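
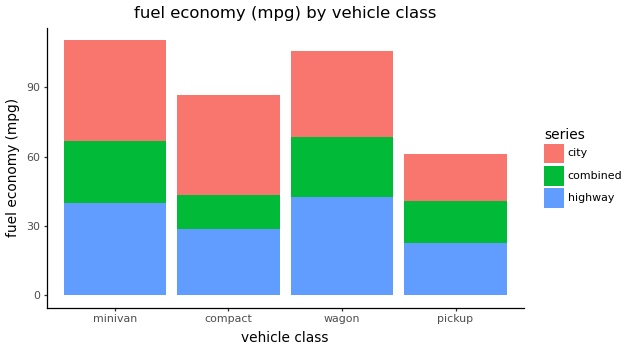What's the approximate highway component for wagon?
highway top ≈ 40, bottom ≈ 0; segment ≈ 40.

≈ 40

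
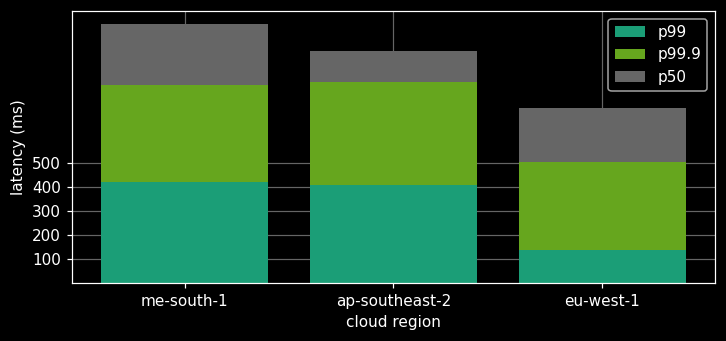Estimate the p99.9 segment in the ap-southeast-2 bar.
p99.9 top ≈ 800, bottom ≈ 400; segment ≈ 400.

≈ 400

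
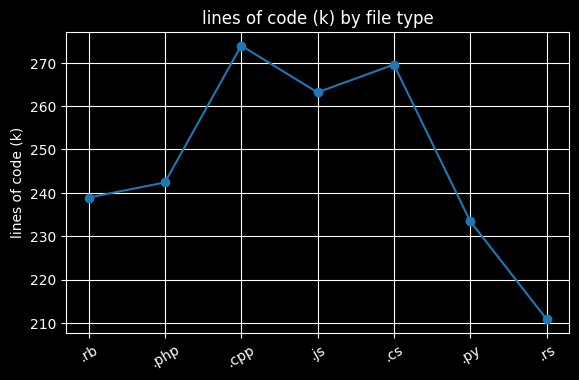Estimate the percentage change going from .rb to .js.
.rb ≈ 240, .js ≈ 260; (260 − 240) / 240 ≈ +8.3%.

≈ +8.3%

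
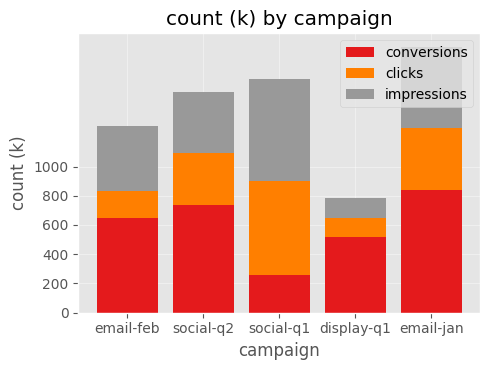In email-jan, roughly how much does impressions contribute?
≈ 600

impressions top ≈ 1800, bottom ≈ 1200; segment ≈ 600.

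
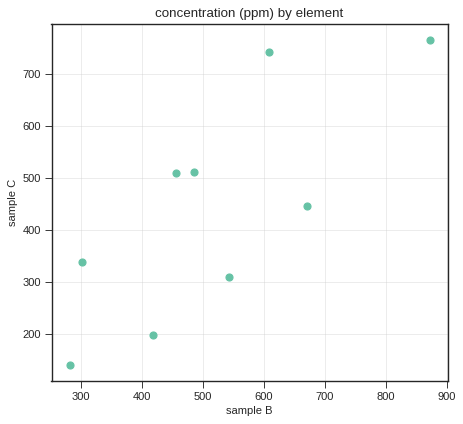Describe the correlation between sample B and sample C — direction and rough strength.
positive, strong

Points are positively correlated; strong (|r| ≈ 0.8).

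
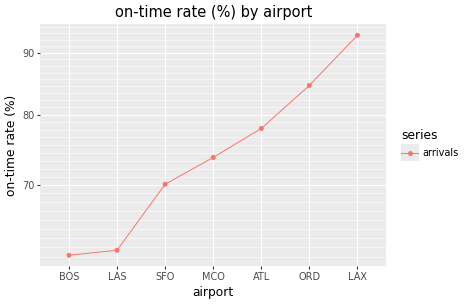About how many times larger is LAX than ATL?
LAX ≈ 95, ATL ≈ 80; 95/80 ≈ 1.19.

≈ 1.19×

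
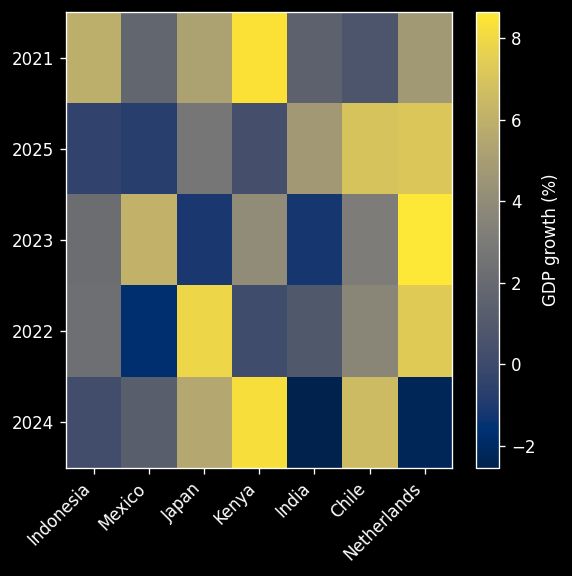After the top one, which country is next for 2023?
Top 3 for 2023: Netherlands ≈ 9, Mexico ≈ 6, Kenya ≈ 4.

Mexico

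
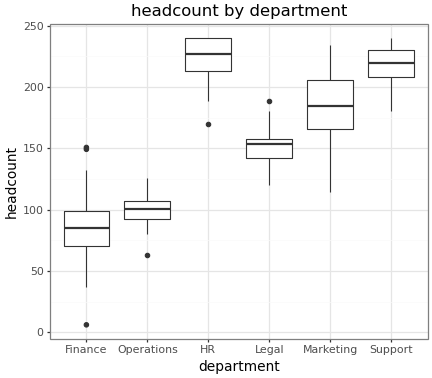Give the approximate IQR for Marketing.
≈ 40

Q3 ≈ 200, Q1 ≈ 160; IQR ≈ 40.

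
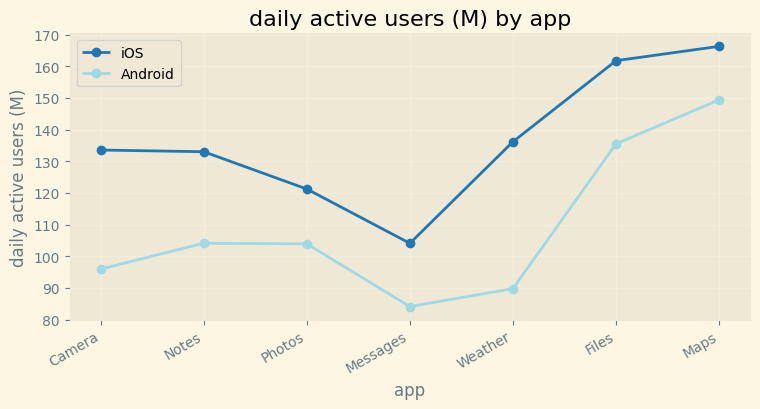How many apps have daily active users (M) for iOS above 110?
Above 110: Camera, Notes, Photos, Weather, Files, Maps.

6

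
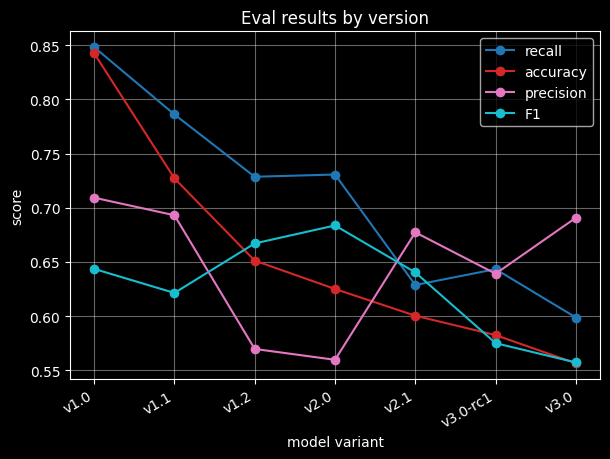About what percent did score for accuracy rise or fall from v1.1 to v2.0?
≈ -13.3%

v1.1 ≈ 0.75, v2.0 ≈ 0.65; (0.65 − 0.75) / 0.75 ≈ -13.3%.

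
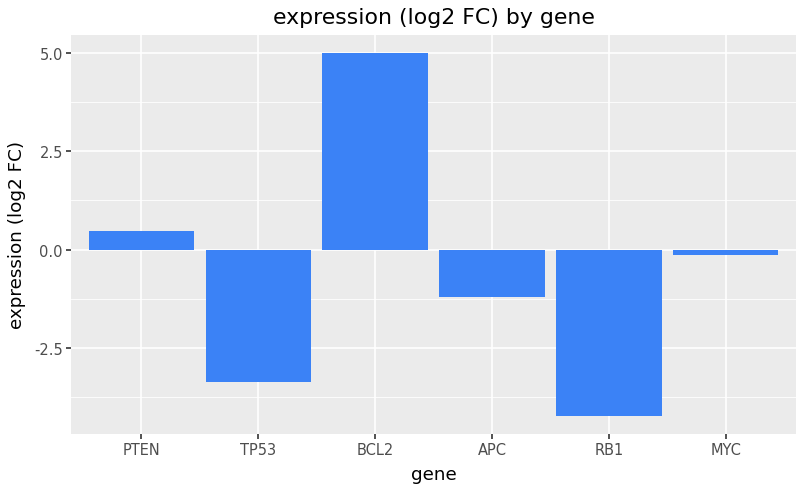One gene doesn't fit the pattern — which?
BCL2

BCL2 ≈ 5; the rest sit between ≈ -4 and ≈ 0.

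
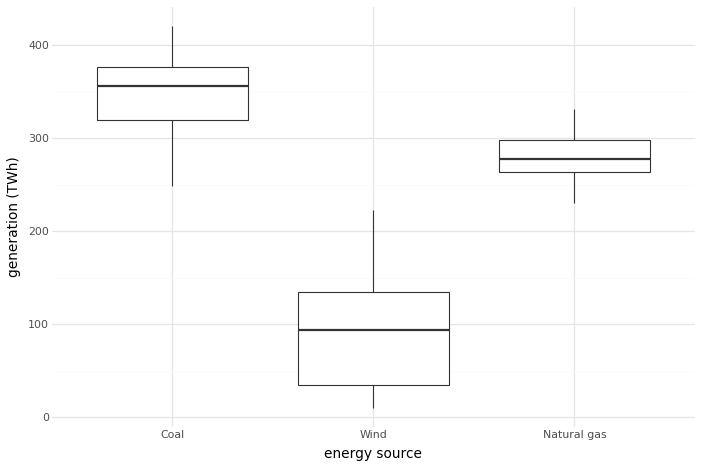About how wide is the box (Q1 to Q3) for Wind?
Q3 ≈ 125, Q1 ≈ 25; IQR ≈ 100.

≈ 100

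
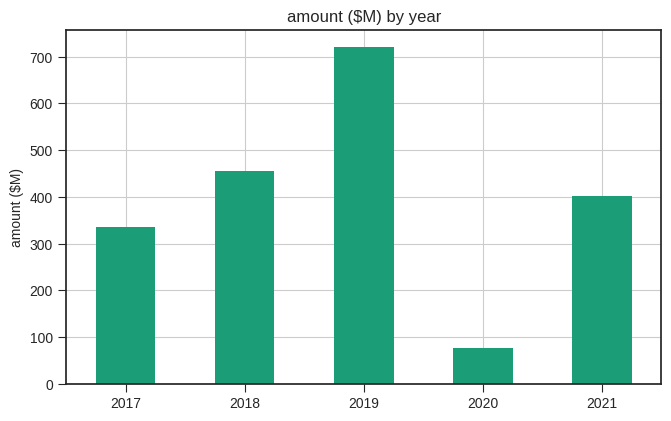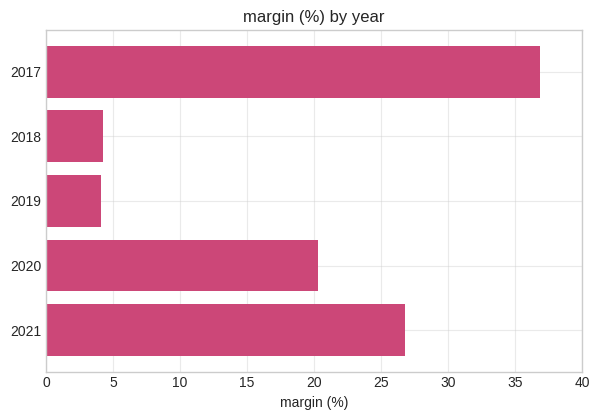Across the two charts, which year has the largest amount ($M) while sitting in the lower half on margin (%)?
2019

Chart 2 median margin (%) ≈ 20; below-median years: 2018, 2019. Among those, 2019 has the highest amount ($M) (≈ 700).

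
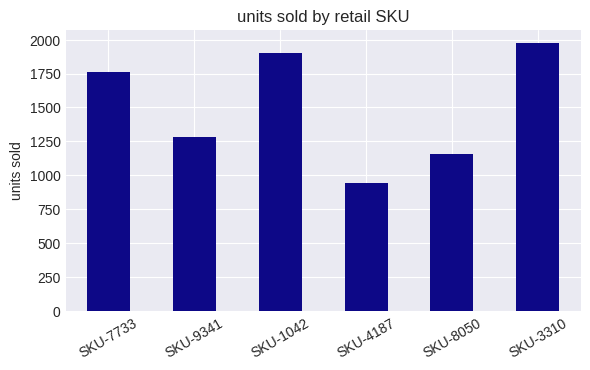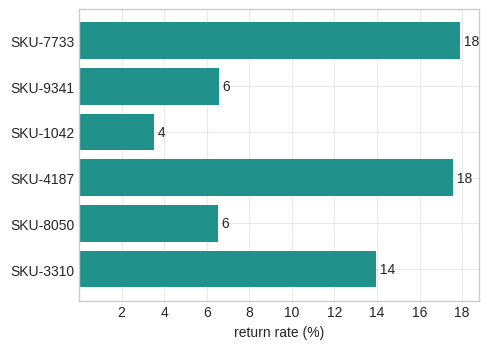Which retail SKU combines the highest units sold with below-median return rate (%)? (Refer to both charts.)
SKU-1042

Chart 2 median return rate (%) ≈ 10; below-median retail SKUs: SKU-9341, SKU-1042, SKU-8050. Among those, SKU-1042 has the highest units sold (≈ 2000).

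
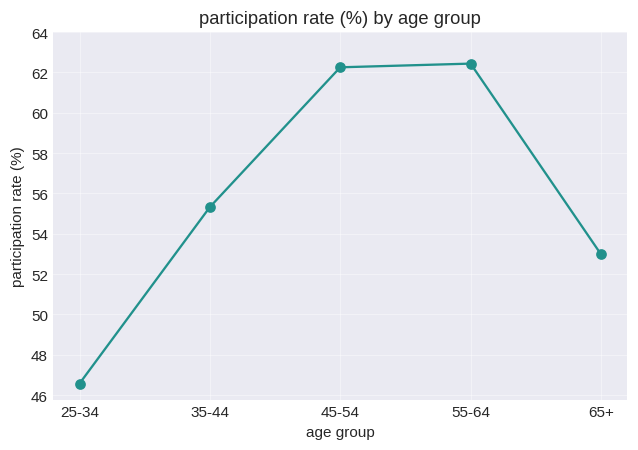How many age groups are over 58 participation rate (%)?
Above 58: 45-54, 55-64.

2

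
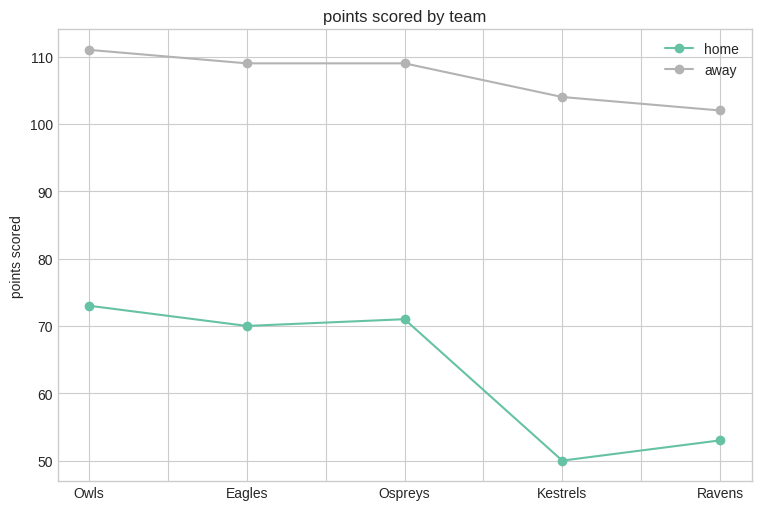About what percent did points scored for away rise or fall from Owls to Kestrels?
≈ -9.1%

Owls ≈ 110, Kestrels ≈ 100; (100 − 110) / 110 ≈ -9.1%.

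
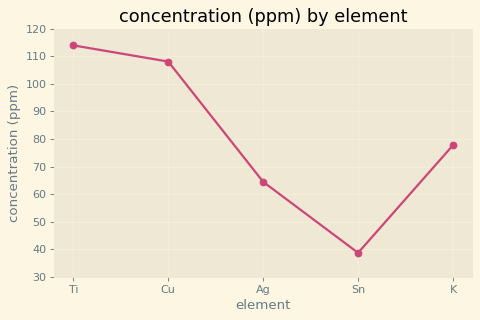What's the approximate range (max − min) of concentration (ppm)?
≈ 70

Max Ti ≈ 110, min Sn ≈ 40; range ≈ 70.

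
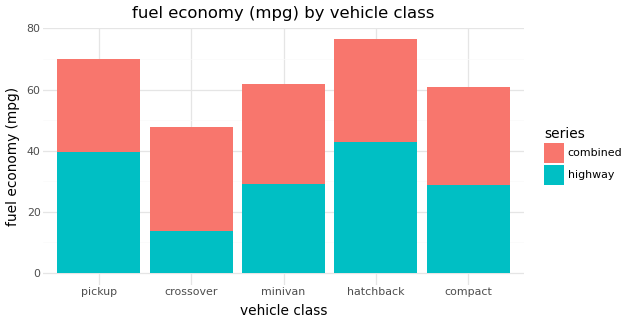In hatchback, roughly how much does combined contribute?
combined top ≈ 80, bottom ≈ 40; segment ≈ 40.

≈ 40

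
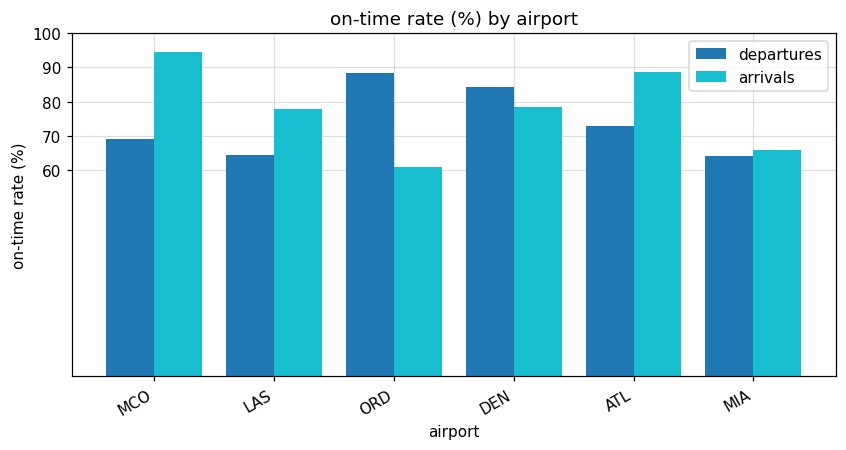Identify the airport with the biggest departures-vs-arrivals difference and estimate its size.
ORD: departures ≈ 90, arrivals ≈ 60 → gap ≈ 30. Next-largest (MCO) is only ≈ 20.

ORD, ≈ 30 %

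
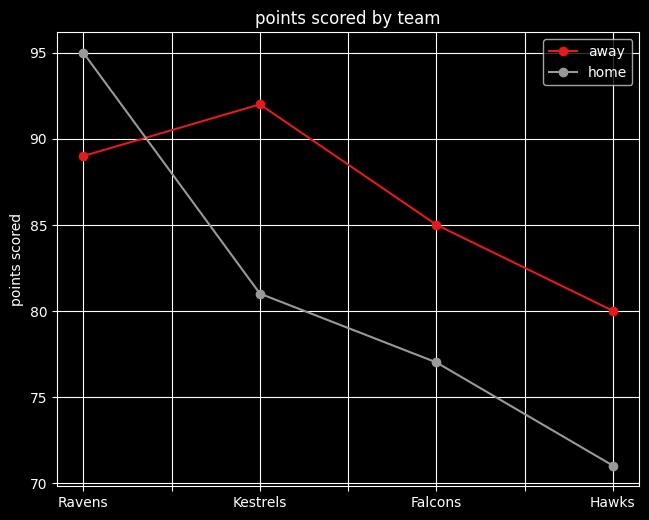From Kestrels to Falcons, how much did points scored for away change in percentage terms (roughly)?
Kestrels ≈ 92, Falcons ≈ 84; (84 − 92) / 92 ≈ -8.7%.

≈ -8.7%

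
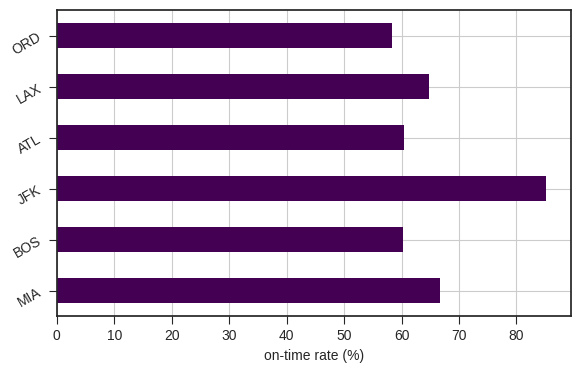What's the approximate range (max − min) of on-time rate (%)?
Max JFK ≈ 90, min ORD ≈ 60; range ≈ 30.

≈ 30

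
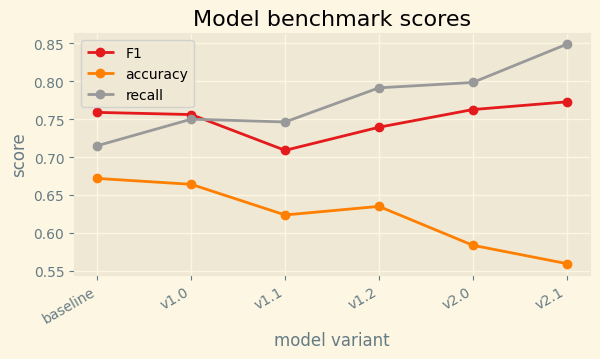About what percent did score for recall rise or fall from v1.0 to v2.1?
≈ +13.3%

v1.0 ≈ 0.75, v2.1 ≈ 0.85; (0.85 − 0.75) / 0.75 ≈ +13.3%.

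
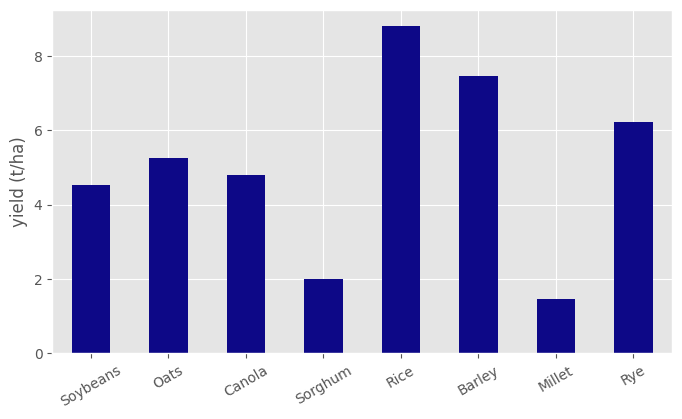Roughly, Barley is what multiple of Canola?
≈ 1.4×

Barley ≈ 7, Canola ≈ 5; 7/5 ≈ 1.4.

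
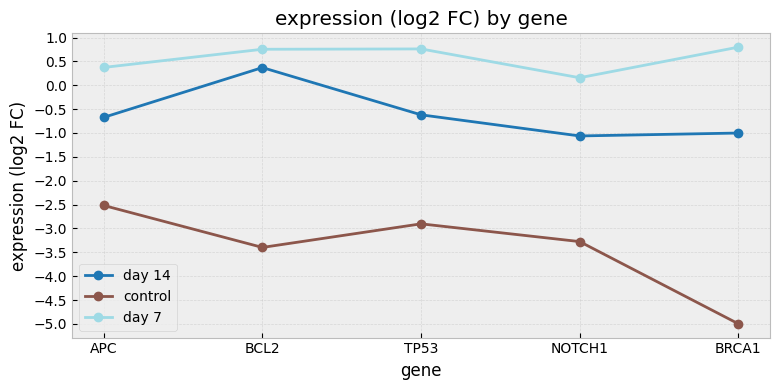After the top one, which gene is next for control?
Top 3 for control: APC ≈ -2.5, TP53 ≈ -3.0, NOTCH1 ≈ -3.5.

TP53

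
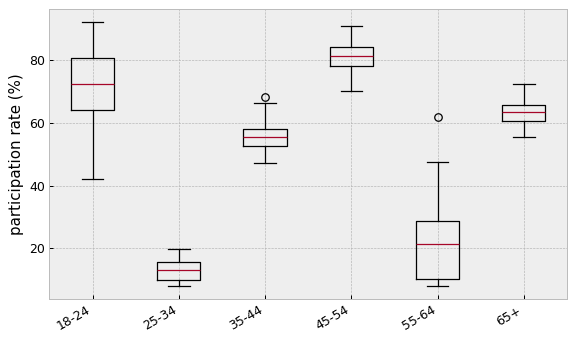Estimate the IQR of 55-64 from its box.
≈ 20

Q3 ≈ 30, Q1 ≈ 10; IQR ≈ 20.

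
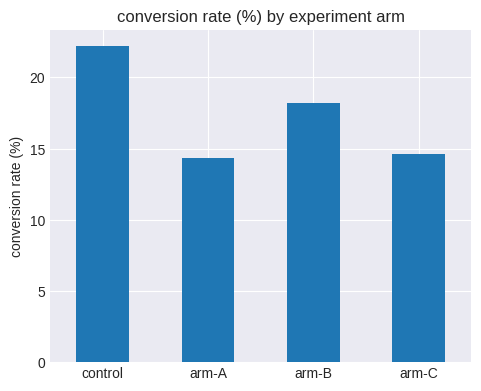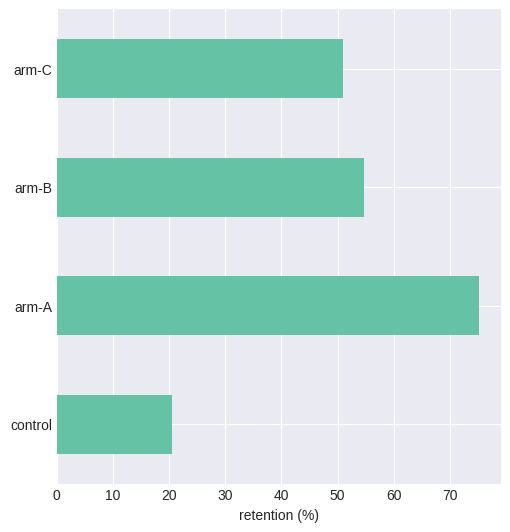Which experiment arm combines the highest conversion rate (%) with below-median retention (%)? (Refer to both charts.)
control

Chart 2 median retention (%) ≈ 50; below-median experiment arms: control, arm-C. Among those, control has the highest conversion rate (%) (≈ 20).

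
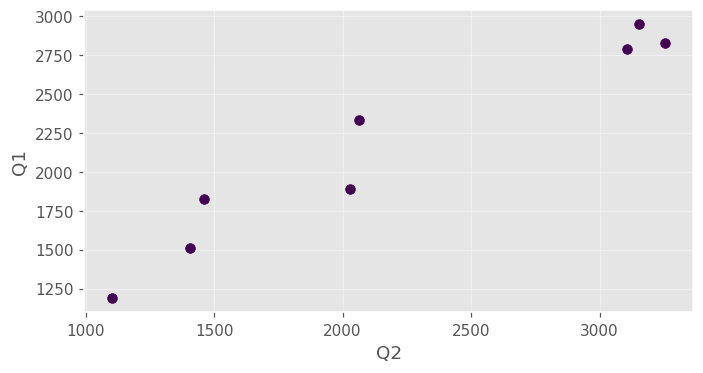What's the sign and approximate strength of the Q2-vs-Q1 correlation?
positive, strong

Points are positively correlated; strong (|r| ≈ 1.0).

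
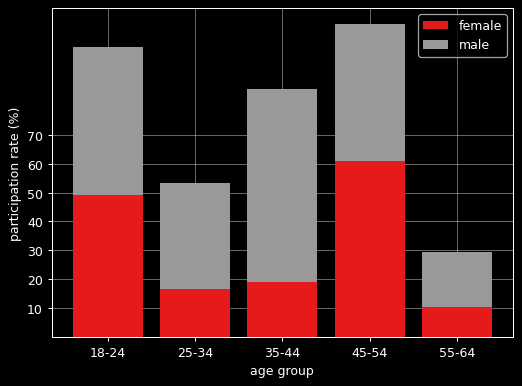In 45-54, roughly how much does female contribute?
≈ 60

female top ≈ 60, bottom ≈ 0; segment ≈ 60.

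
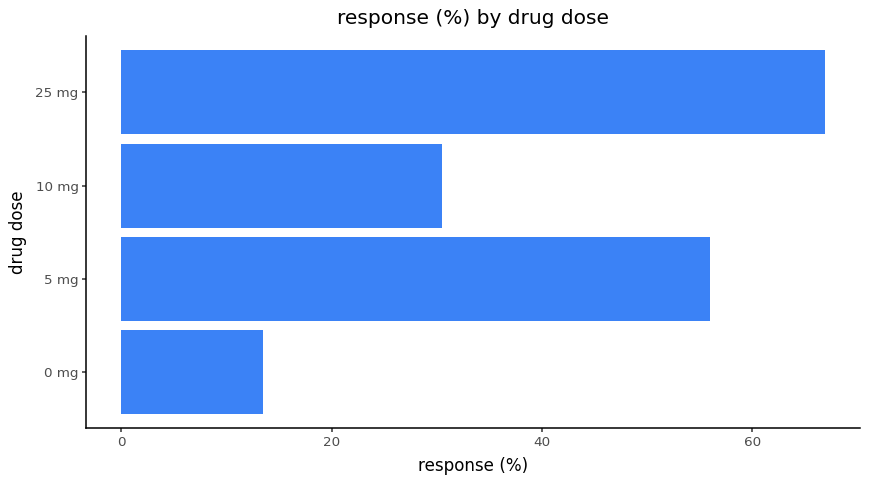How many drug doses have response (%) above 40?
Above 40: 5 mg, 25 mg.

2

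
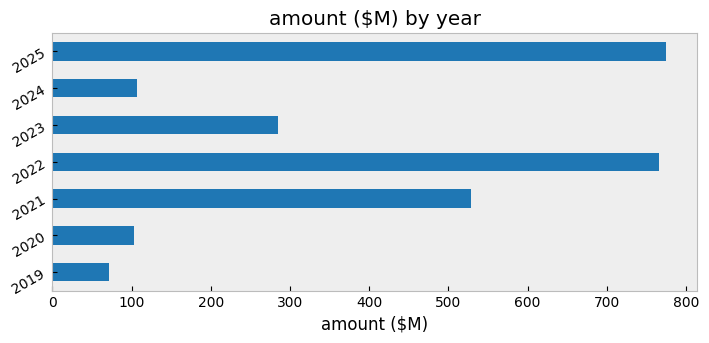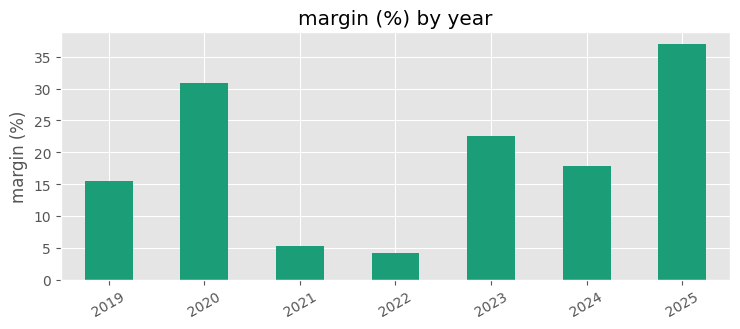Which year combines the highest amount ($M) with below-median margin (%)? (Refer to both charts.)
Chart 2 median margin (%) ≈ 20; below-median years: 2019, 2021, 2022. Among those, 2022 has the highest amount ($M) (≈ 800).

2022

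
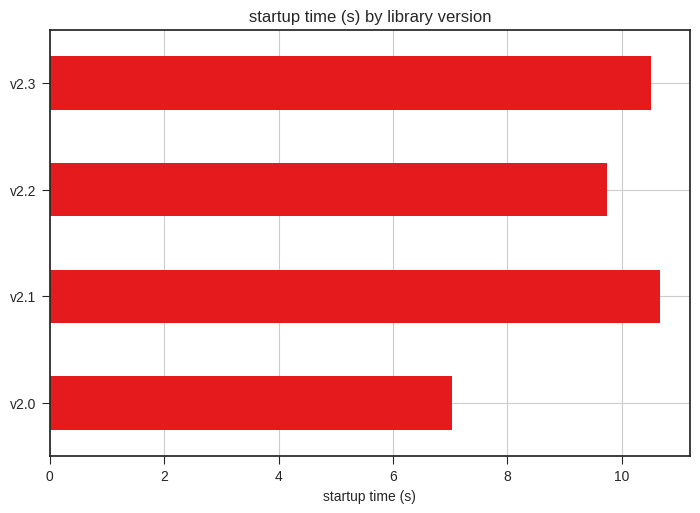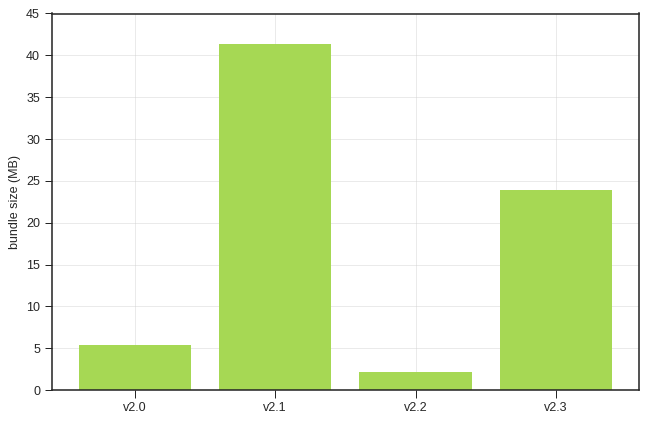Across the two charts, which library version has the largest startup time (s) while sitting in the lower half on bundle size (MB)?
v2.2

Chart 2 median bundle size (MB) ≈ 15; below-median library versions: v2.0, v2.2. Among those, v2.2 has the highest startup time (s) (≈ 10).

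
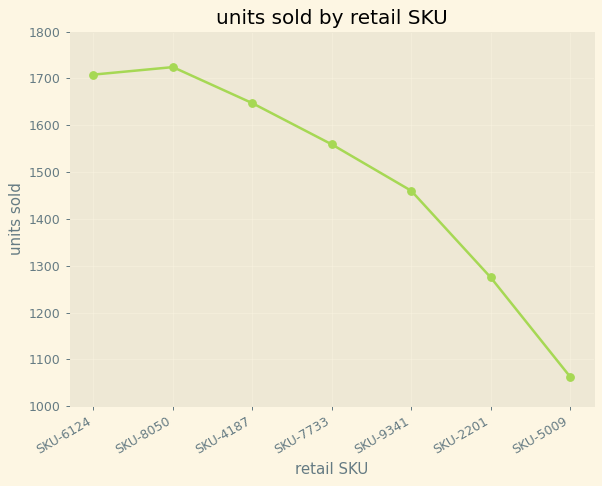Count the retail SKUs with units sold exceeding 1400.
Above 1400: SKU-6124, SKU-8050, SKU-4187, SKU-7733, SKU-9341.

5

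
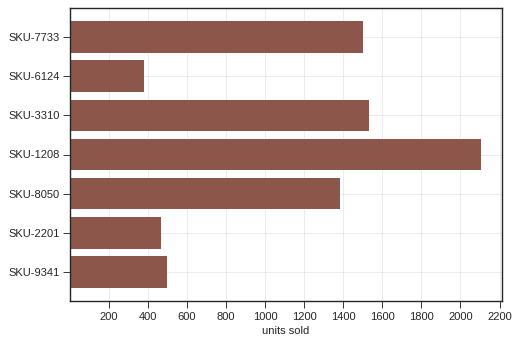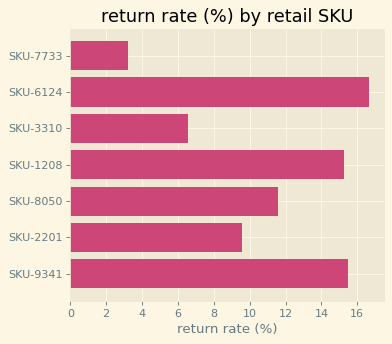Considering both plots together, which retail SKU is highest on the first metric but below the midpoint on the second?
SKU-3310

Chart 2 median return rate (%) ≈ 12; below-median retail SKUs: SKU-7733, SKU-3310, SKU-2201. Among those, SKU-3310 has the highest units sold (≈ 1600).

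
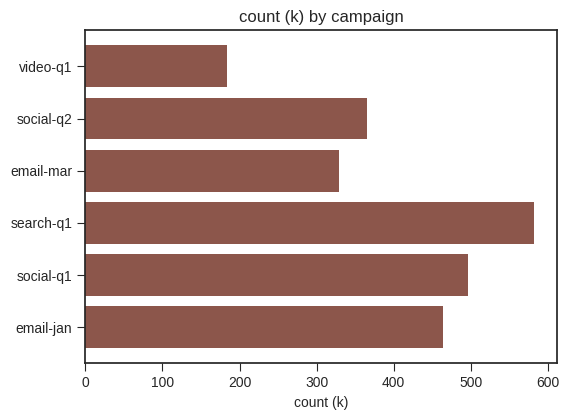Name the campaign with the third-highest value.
Top 4: search-q1 ≈ 600, social-q1 ≈ 500, email-jan ≈ 450, social-q2 ≈ 350.

email-jan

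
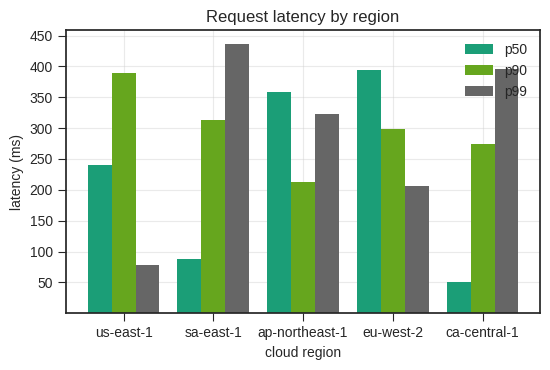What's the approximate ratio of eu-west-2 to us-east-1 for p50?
eu-west-2 ≈ 400, us-east-1 ≈ 250; 400/250 ≈ 1.6.

≈ 1.6×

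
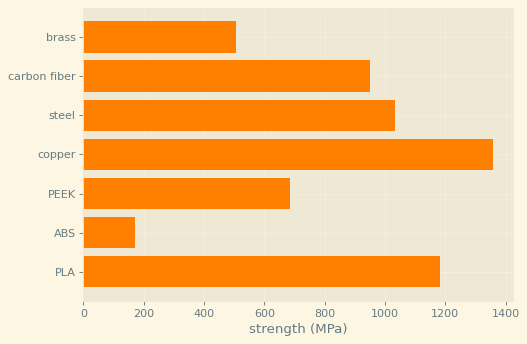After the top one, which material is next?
Top 3: copper ≈ 1400, PLA ≈ 1200, steel ≈ 1000.

PLA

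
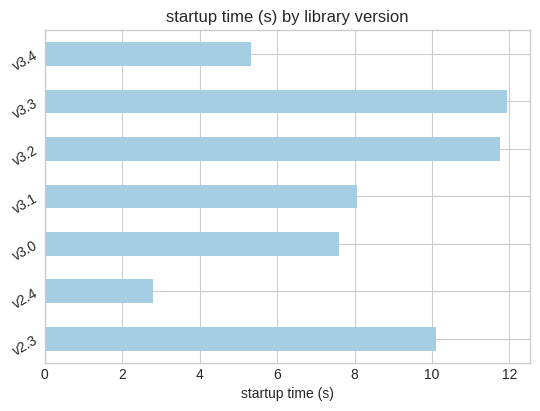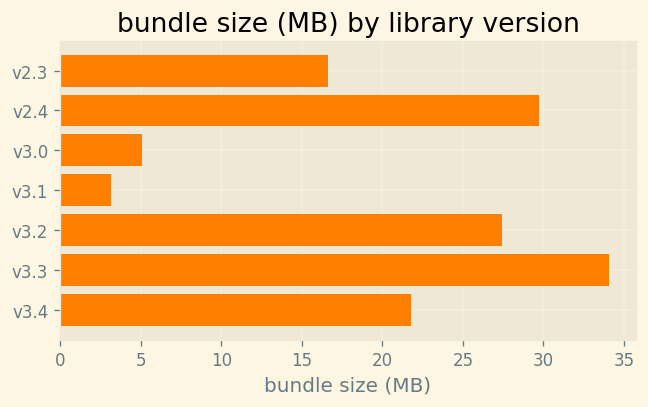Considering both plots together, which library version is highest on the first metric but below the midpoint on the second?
Chart 2 median bundle size (MB) ≈ 20; below-median library versions: v2.3, v3.0, v3.1. Among those, v2.3 has the highest startup time (s) (≈ 10).

v2.3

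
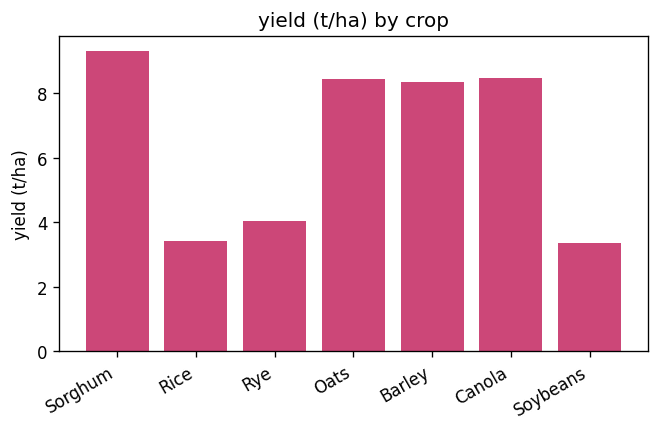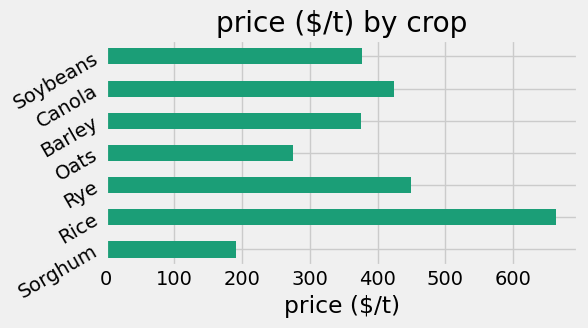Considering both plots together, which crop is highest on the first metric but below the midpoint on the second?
Chart 2 median price ($/t) ≈ 400; below-median crops: Sorghum, Oats, Barley. Among those, Sorghum has the highest yield (t/ha) (≈ 9).

Sorghum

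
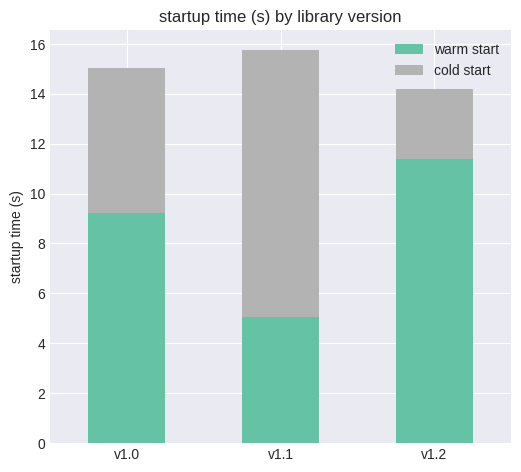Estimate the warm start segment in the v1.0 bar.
≈ 10

warm start top ≈ 10, bottom ≈ 0; segment ≈ 10.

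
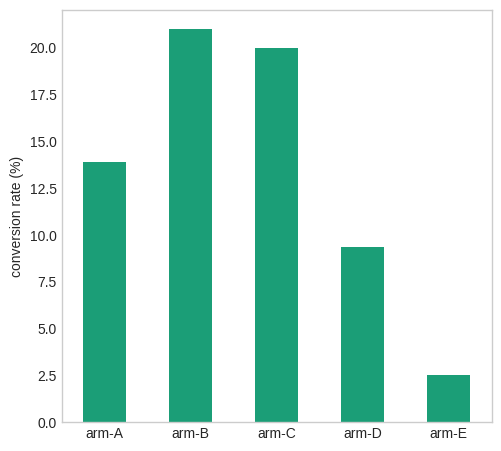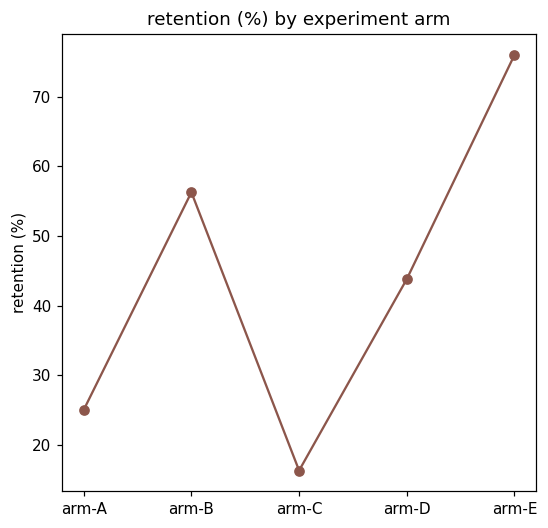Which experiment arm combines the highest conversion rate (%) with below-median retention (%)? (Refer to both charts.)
arm-C

Chart 2 median retention (%) ≈ 40; below-median experiment arms: arm-A, arm-C. Among those, arm-C has the highest conversion rate (%) (≈ 20).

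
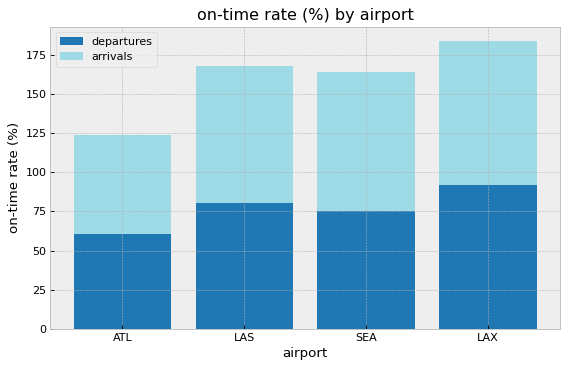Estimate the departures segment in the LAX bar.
≈ 100

departures top ≈ 100, bottom ≈ 0; segment ≈ 100.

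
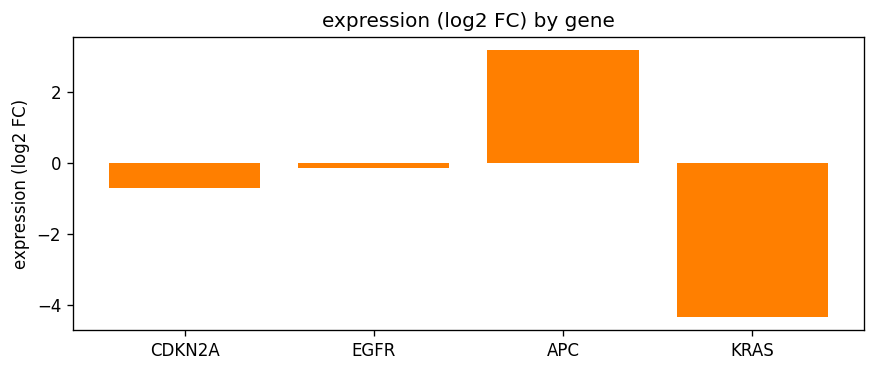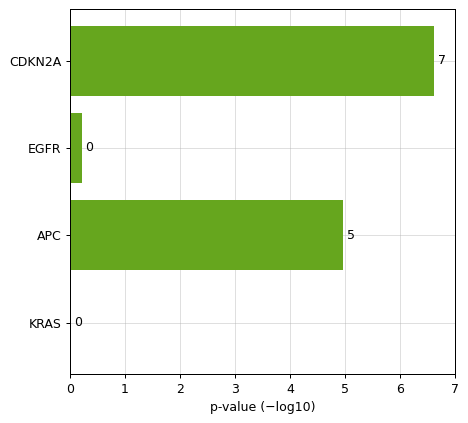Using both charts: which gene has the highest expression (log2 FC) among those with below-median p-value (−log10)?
EGFR

Chart 2 median p-value (−log10) ≈ 3; below-median genes: EGFR, KRAS. Among those, EGFR has the highest expression (log2 FC) (≈ 0).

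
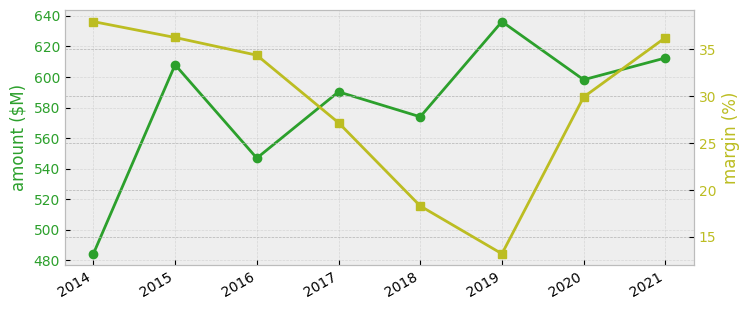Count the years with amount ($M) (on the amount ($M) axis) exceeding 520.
7

Above 520: 2015, 2016, 2017, 2018, 2019, 2020, 2021.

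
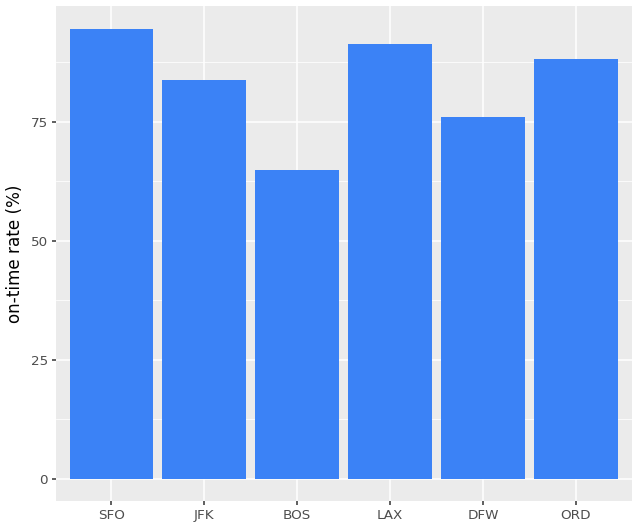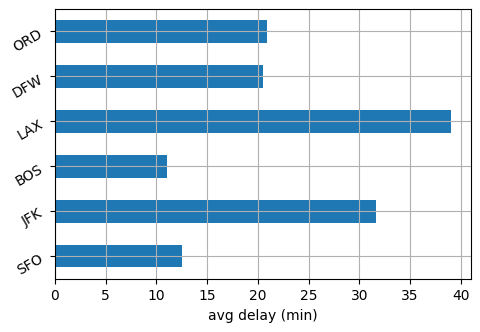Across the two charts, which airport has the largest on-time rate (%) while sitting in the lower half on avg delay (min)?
SFO

Chart 2 median avg delay (min) ≈ 20; below-median airports: SFO, BOS, DFW. Among those, SFO has the highest on-time rate (%) (≈ 90).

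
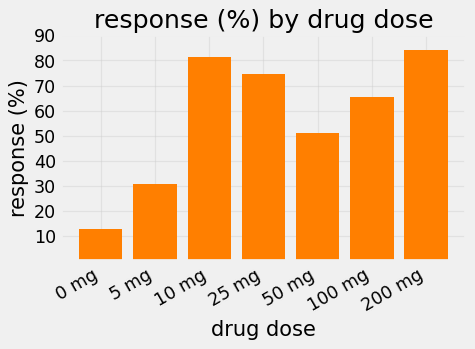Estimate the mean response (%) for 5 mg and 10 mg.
(30 + 80) / 2 ≈ 55.

≈ 55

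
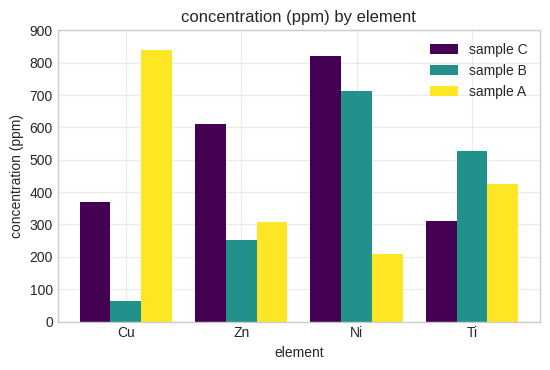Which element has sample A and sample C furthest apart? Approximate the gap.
Ni, ≈ 600 ppm

Ni: sample A ≈ 200, sample C ≈ 800 → gap ≈ 600. Next-largest (Cu) is only ≈ 400.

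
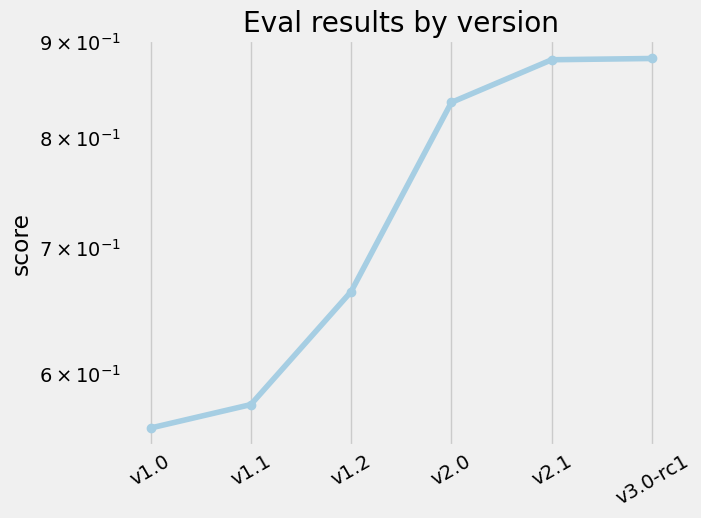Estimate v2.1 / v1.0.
v2.1 ≈ 0.90, v1.0 ≈ 0.55; 0.90/0.55 ≈ 1.64.

≈ 1.64×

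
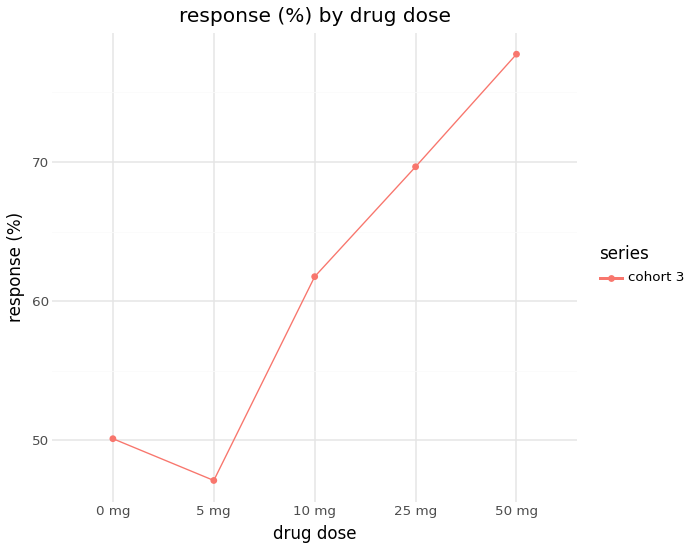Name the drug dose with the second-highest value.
Top 3: 50 mg ≈ 80, 25 mg ≈ 70, 10 mg ≈ 60.

25 mg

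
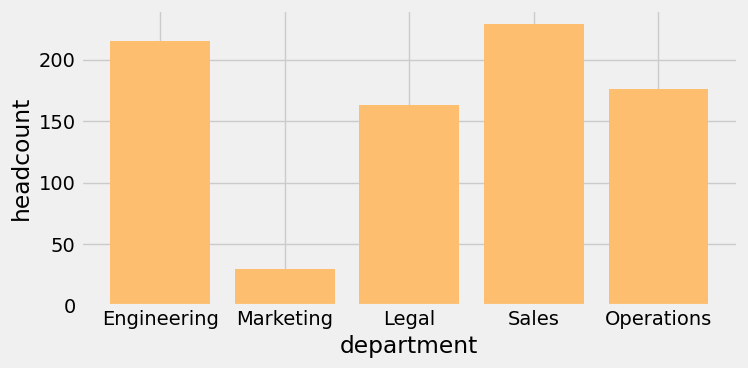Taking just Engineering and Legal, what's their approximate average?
≈ 190

(220 + 160) / 2 ≈ 190.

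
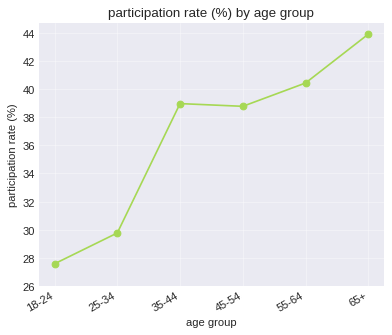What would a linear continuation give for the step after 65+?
≈ 47

Last three: 38, 40, 44 → slope ≈ 3/step → next ≈ 47.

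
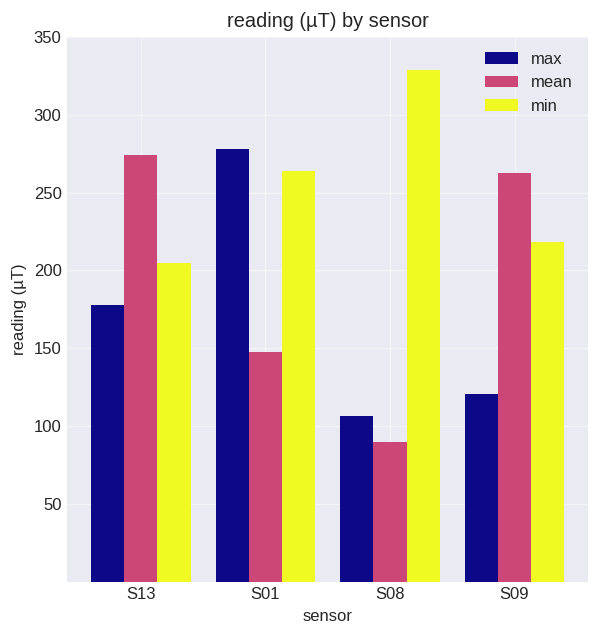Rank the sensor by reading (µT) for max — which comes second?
Top 3 for max: S01 ≈ 300, S13 ≈ 200, S09 ≈ 100.

S13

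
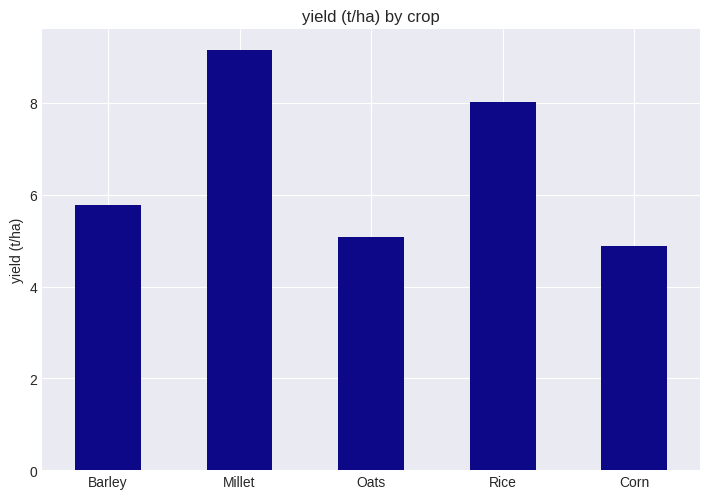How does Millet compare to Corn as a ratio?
≈ 1.8×

Millet ≈ 9, Corn ≈ 5; 9/5 ≈ 1.8.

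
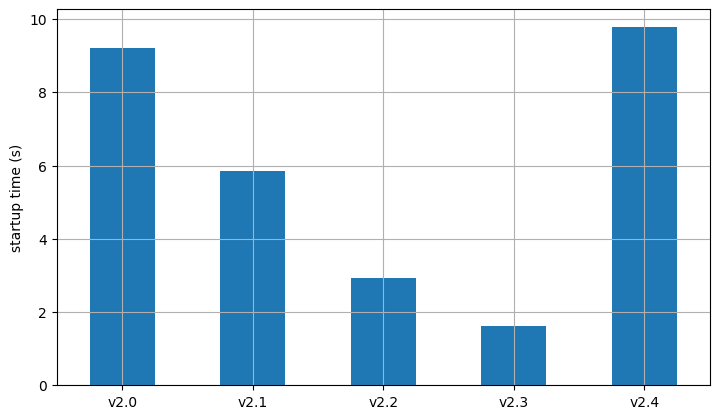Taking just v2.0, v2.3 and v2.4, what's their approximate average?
≈ 7

(9 + 2 + 10) / 3 ≈ 7.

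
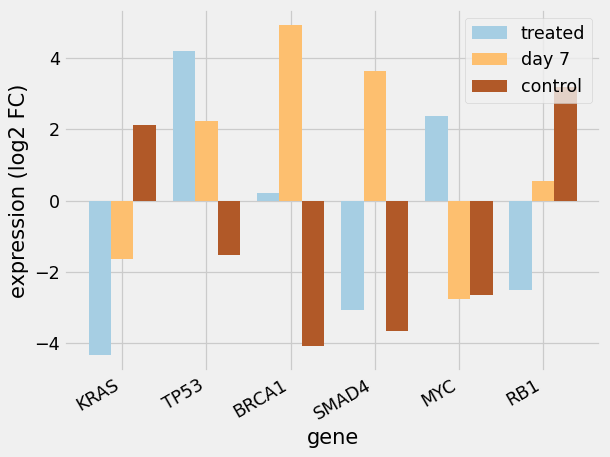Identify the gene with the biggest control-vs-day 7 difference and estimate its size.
BRCA1: control ≈ -4, day 7 ≈ 5 → gap ≈ 9. Next-largest (SMAD4) is only ≈ 8.

BRCA1, ≈ 9 log2 FC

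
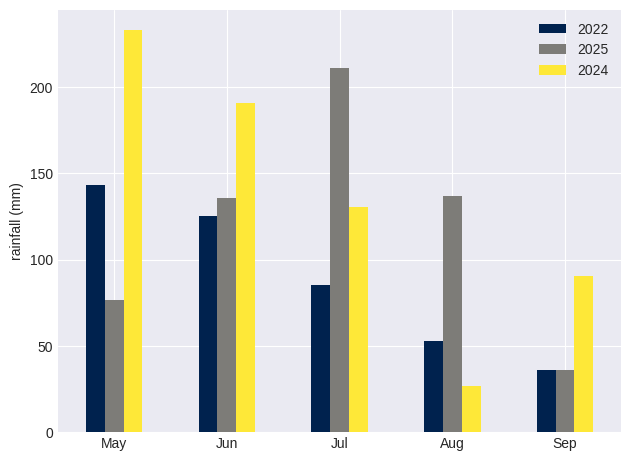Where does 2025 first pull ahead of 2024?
Jun: 2025 ≈ 140 vs 2024 ≈ 200 (not yet); Jul: 2025 ≈ 220 vs 2024 ≈ 140 (first crossover).

Jul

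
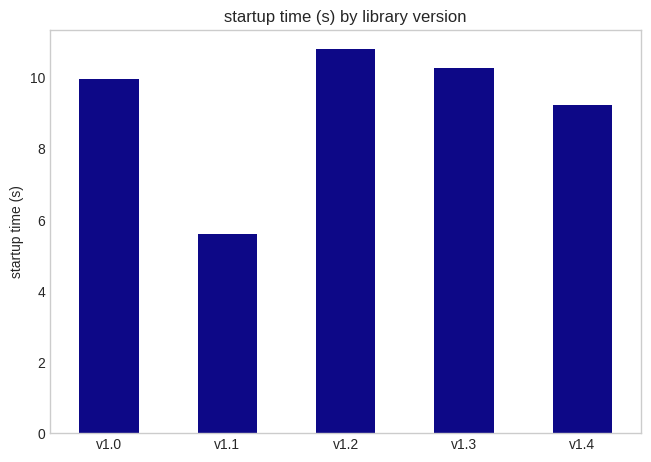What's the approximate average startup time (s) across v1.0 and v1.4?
(10 + 9) / 2 ≈ 10.

≈ 10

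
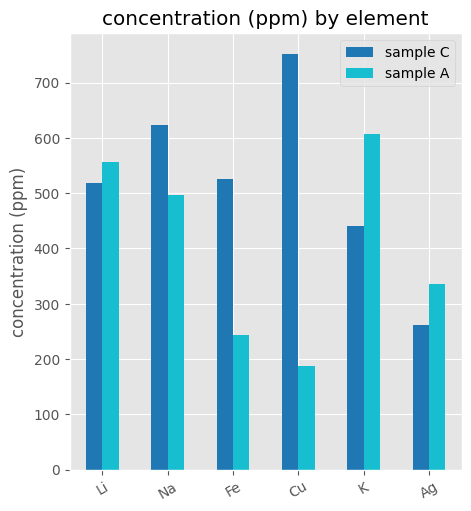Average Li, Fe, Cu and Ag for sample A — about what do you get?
≈ 325

(600 + 200 + 200 + 300) / 4 ≈ 325.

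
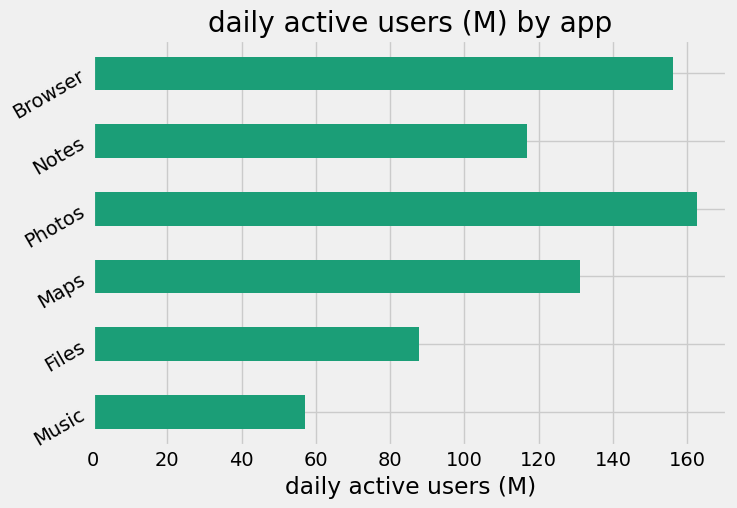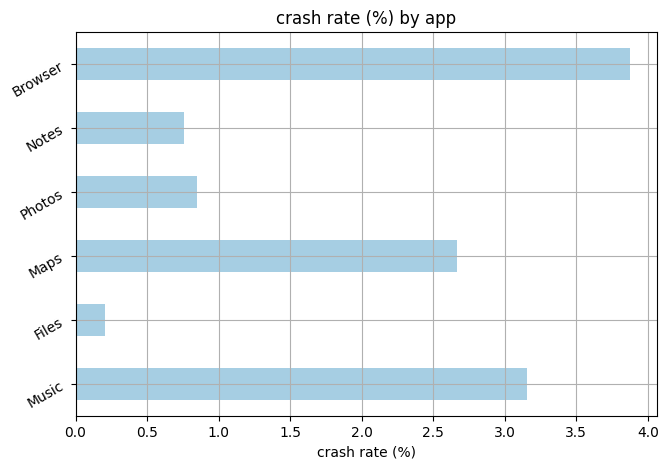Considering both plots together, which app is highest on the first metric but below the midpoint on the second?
Photos

Chart 2 median crash rate (%) ≈ 2; below-median apps: Files, Photos, Notes. Among those, Photos has the highest daily active users (M) (≈ 160).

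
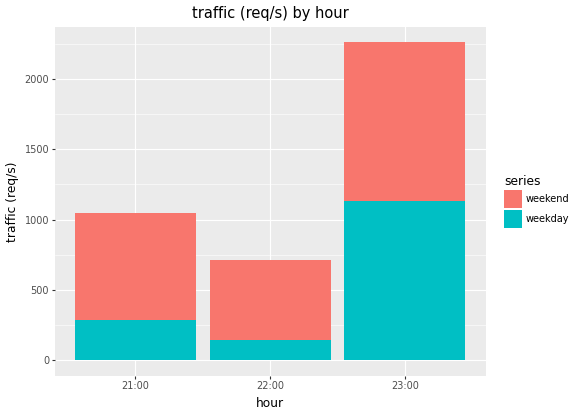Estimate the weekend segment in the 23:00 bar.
weekend top ≈ 2200, bottom ≈ 1200; segment ≈ 1000.

≈ 1000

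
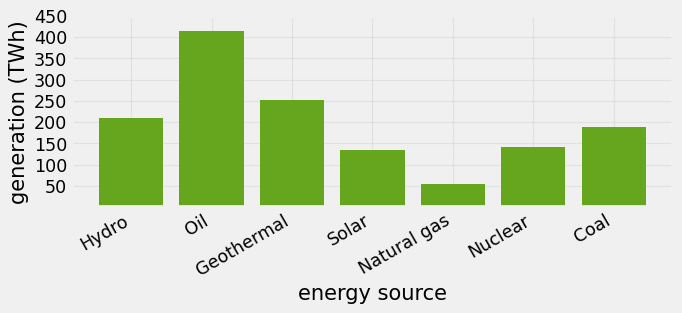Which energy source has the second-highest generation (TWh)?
Geothermal

Top 3: Oil ≈ 400, Geothermal ≈ 250, Hydro ≈ 200.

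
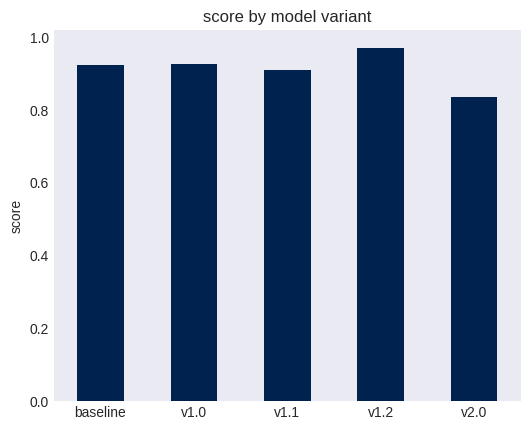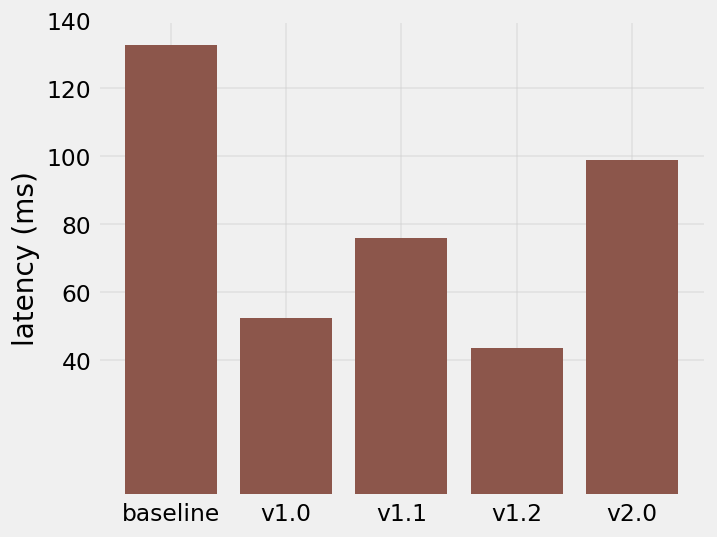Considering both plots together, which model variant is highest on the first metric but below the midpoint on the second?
Chart 2 median latency (ms) ≈ 80; below-median model variants: v1.0, v1.2. Among those, v1.2 has the highest score (≈ 1).

v1.2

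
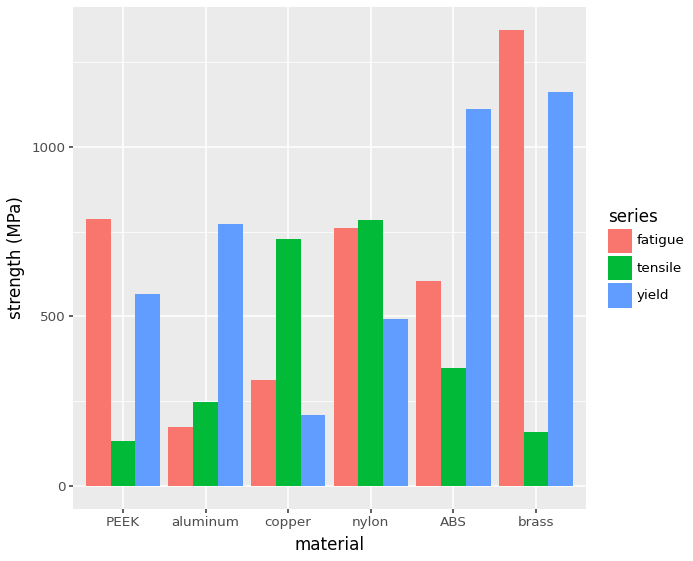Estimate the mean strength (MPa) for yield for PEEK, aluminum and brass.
(600 + 800 + 1200) / 3 ≈ 867.

≈ 867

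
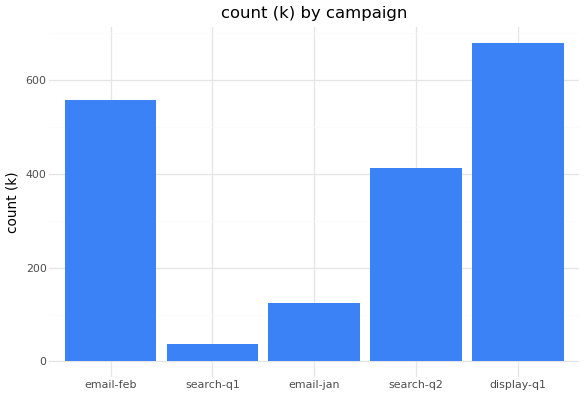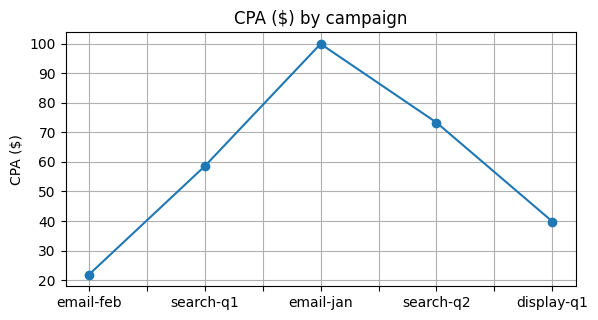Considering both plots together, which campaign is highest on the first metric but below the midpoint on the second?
display-q1

Chart 2 median CPA ($) ≈ 60; below-median campaigns: email-feb, display-q1. Among those, display-q1 has the highest count (k) (≈ 700).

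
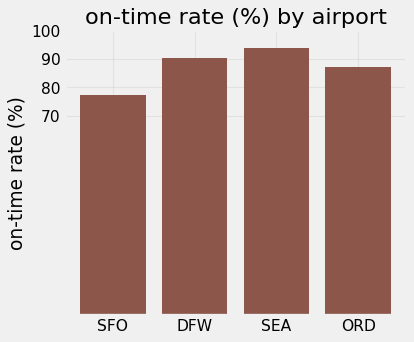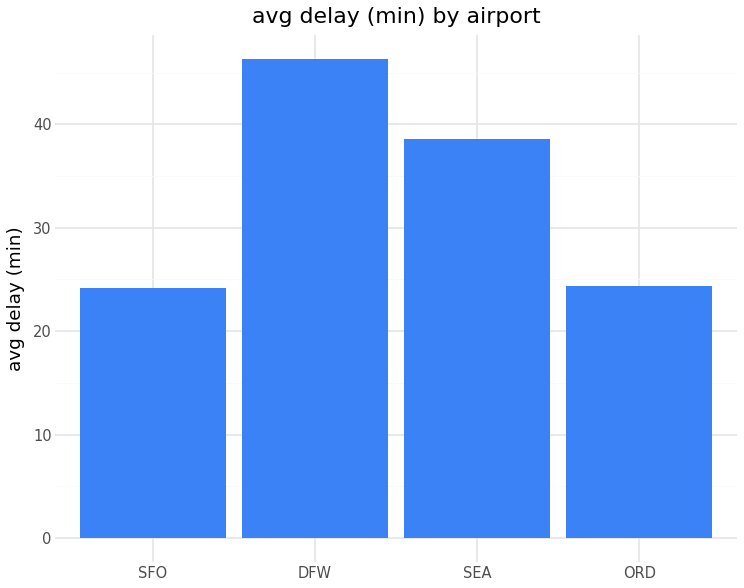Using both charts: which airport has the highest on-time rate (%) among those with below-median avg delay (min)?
ORD

Chart 2 median avg delay (min) ≈ 30; below-median airports: SFO, ORD. Among those, ORD has the highest on-time rate (%) (≈ 90).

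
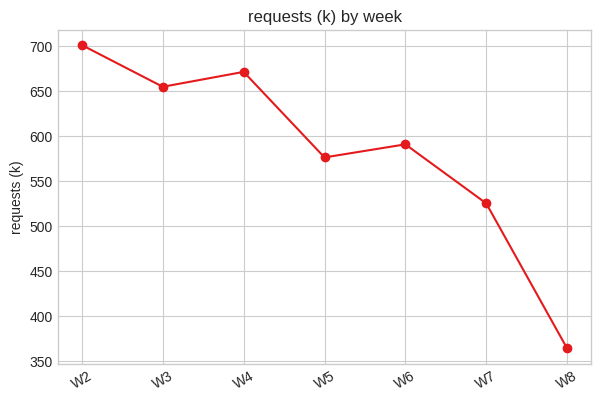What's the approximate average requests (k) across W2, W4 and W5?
(700 + 650 + 600) / 3 ≈ 650.

≈ 650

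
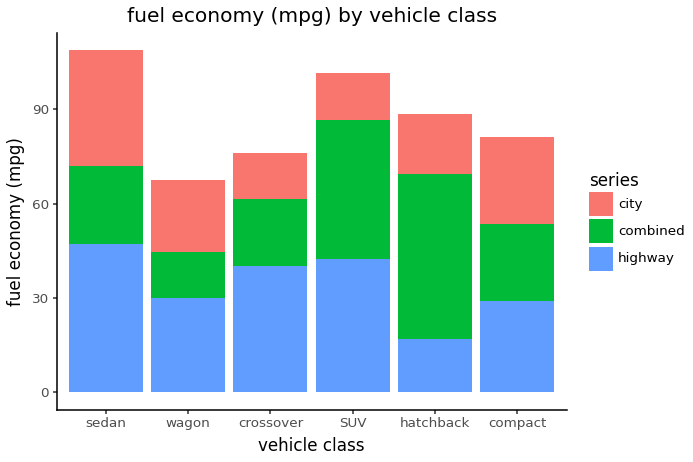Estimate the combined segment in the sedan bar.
combined top ≈ 70, bottom ≈ 50; segment ≈ 20.

≈ 20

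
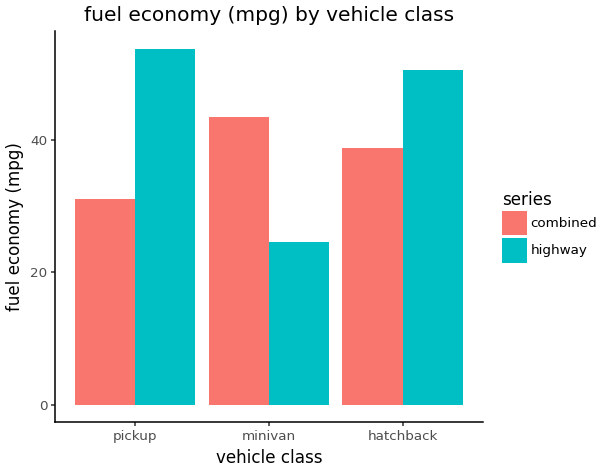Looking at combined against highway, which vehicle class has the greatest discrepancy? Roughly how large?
pickup: combined ≈ 30, highway ≈ 55 → gap ≈ 25. Next-largest (minivan) is only ≈ 20.

pickup, ≈ 25 mpg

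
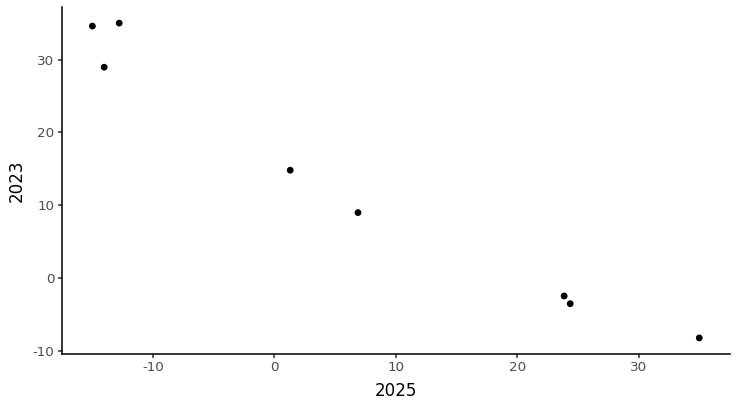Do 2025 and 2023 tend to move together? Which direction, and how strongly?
negative, strong

Points are negatively correlated; strong (|r| ≈ 1.0).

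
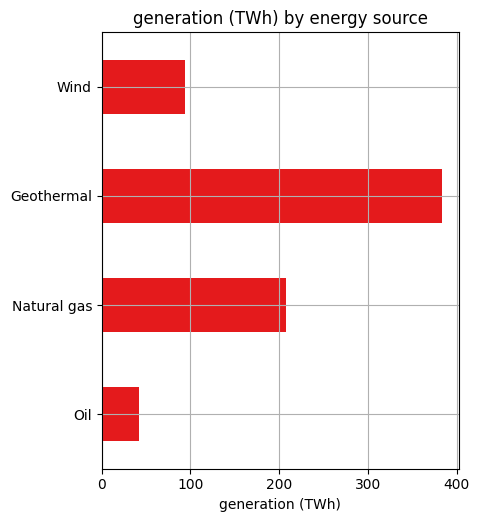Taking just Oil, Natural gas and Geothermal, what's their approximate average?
≈ 217

(50 + 200 + 400) / 3 ≈ 217.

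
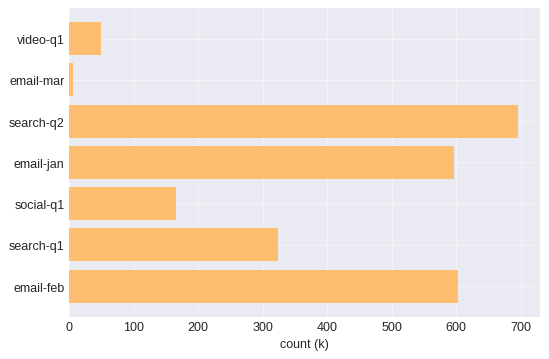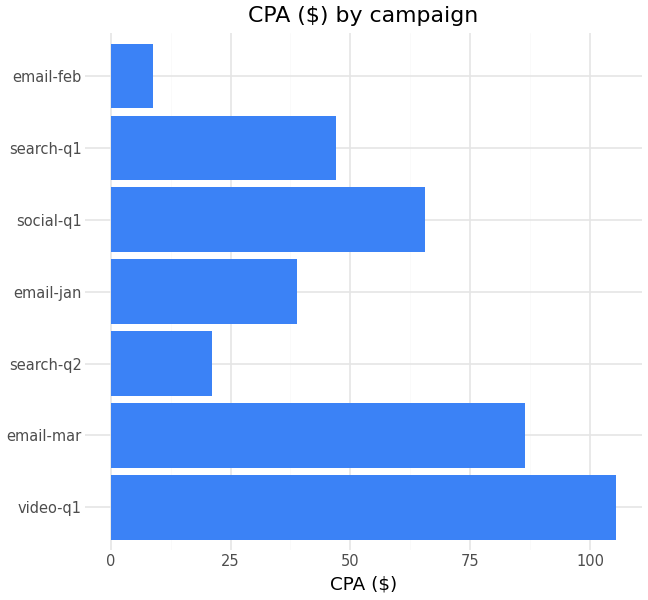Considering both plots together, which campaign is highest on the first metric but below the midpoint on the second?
Chart 2 median CPA ($) ≈ 50; below-median campaigns: search-q2, email-jan, email-feb. Among those, search-q2 has the highest count (k) (≈ 700).

search-q2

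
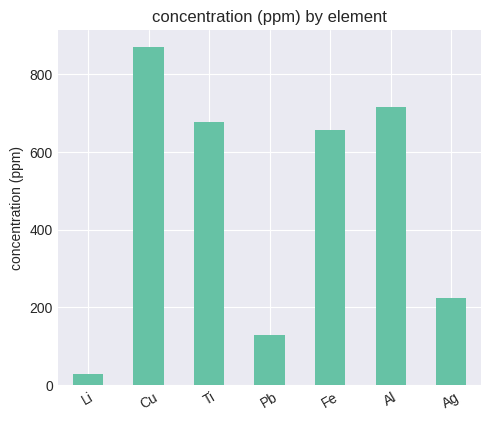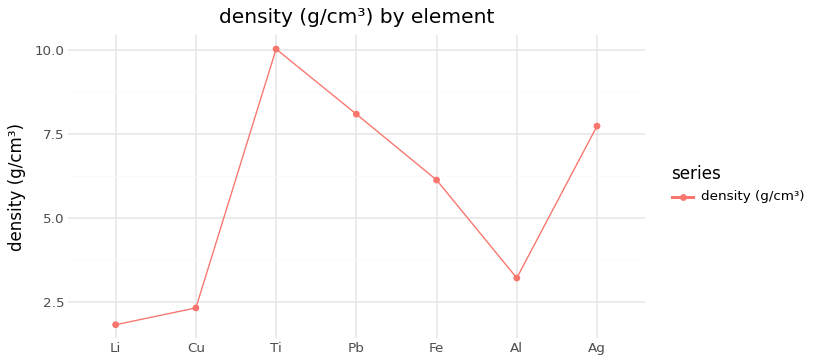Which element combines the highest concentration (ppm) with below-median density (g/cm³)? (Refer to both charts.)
Chart 2 median density (g/cm³) ≈ 6; below-median elements: Li, Cu, Al. Among those, Cu has the highest concentration (ppm) (≈ 900).

Cu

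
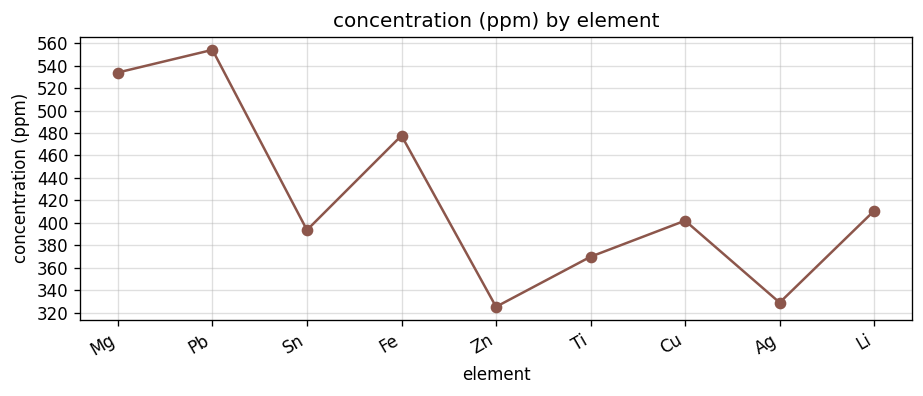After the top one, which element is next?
Mg

Top 3: Pb ≈ 560, Mg ≈ 540, Fe ≈ 480.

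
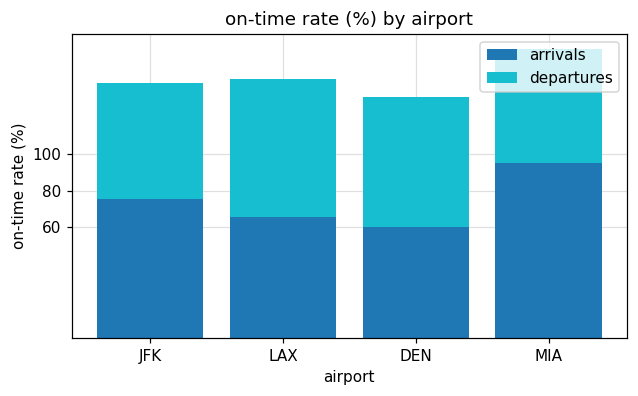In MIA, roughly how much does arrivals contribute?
≈ 100

arrivals top ≈ 100, bottom ≈ 0; segment ≈ 100.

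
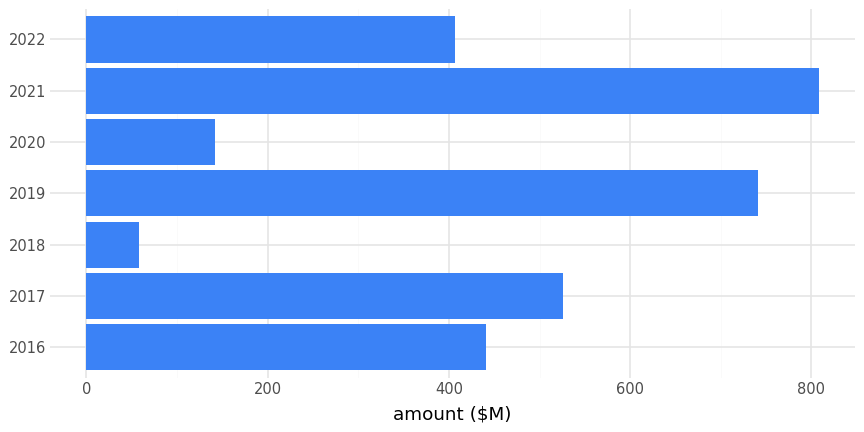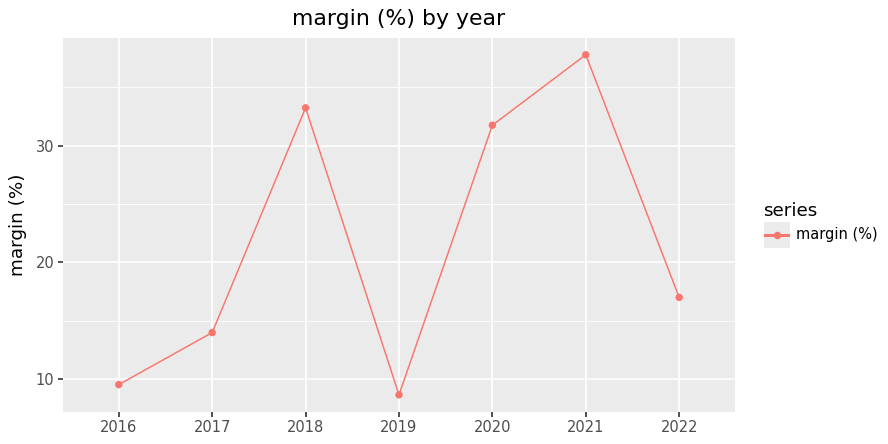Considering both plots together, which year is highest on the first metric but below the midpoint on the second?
Chart 2 median margin (%) ≈ 15; below-median years: 2016, 2017, 2019. Among those, 2019 has the highest amount ($M) (≈ 700).

2019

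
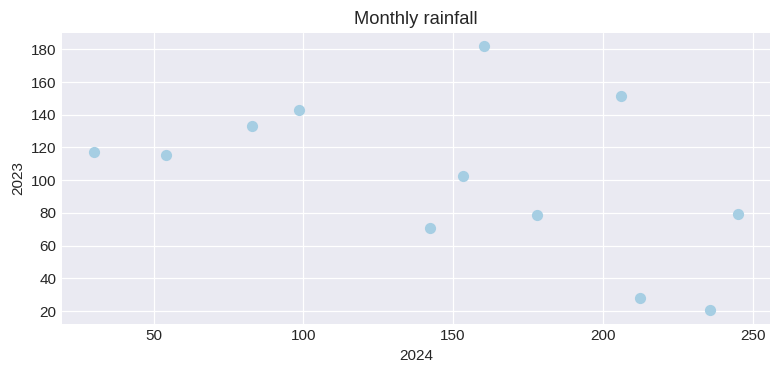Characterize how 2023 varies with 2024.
Points are negatively correlated; moderate (|r| ≈ 0.5).

negative, moderate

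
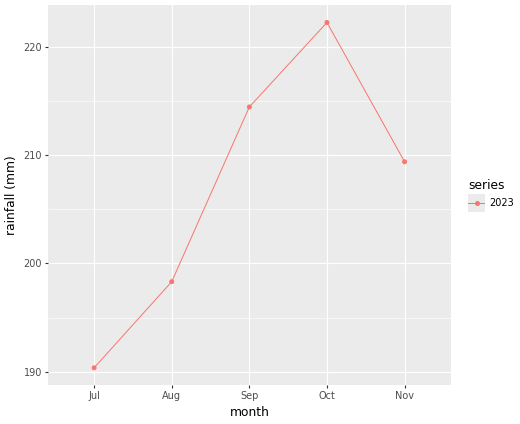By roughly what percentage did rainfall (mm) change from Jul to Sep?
≈ +13.2%

Jul ≈ 190, Sep ≈ 215; (215 − 190) / 190 ≈ +13.2%.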